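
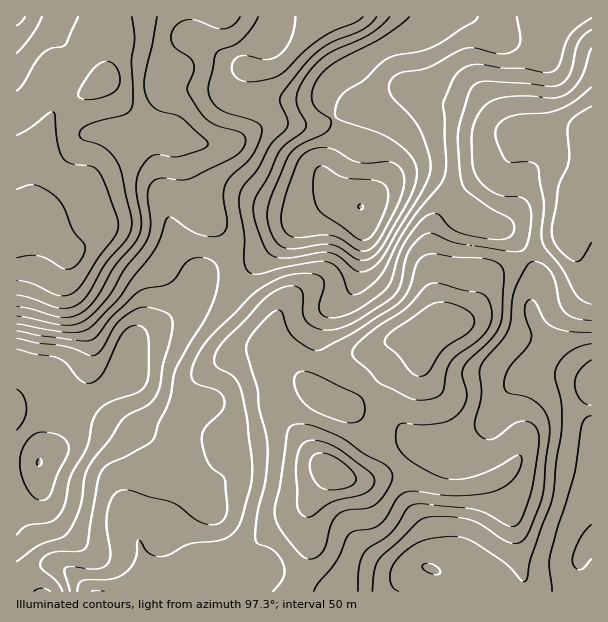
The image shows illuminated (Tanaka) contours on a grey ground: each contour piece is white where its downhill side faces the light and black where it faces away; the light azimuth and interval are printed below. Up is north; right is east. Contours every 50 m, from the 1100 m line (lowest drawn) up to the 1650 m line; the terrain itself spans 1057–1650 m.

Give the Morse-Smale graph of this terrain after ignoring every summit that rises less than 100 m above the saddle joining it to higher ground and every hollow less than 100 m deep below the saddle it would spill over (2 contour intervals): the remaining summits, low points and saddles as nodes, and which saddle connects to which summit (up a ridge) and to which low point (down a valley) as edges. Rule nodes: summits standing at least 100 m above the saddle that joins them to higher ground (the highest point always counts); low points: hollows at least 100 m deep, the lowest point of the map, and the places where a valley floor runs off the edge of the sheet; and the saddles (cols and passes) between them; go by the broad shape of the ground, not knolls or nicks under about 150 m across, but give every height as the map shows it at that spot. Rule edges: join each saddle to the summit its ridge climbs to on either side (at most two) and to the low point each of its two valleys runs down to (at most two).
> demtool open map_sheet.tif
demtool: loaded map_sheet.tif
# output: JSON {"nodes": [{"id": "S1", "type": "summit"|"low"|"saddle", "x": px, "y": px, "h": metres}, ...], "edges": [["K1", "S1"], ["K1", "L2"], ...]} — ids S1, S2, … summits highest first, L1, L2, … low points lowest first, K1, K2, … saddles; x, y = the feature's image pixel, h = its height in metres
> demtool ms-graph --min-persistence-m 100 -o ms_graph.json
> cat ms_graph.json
{"nodes": [
{"id": "S1", "type": "summit", "x": 360, "y": 207, "h": 1650},
{"id": "S2", "type": "summit", "x": 39, "y": 462, "h": 1601},
{"id": "S3", "type": "summit", "x": 591, "y": 543, "h": 1513},
{"id": "S4", "type": "summit", "x": 17, "y": 17, "h": 1321},
{"id": "L1", "type": "low", "x": 333, "y": 473, "h": 1057},
{"id": "L2", "type": "low", "x": 18, "y": 236, "h": 1078},
{"id": "L3", "type": "low", "x": 591, "y": 152, "h": 1151},
{"id": "K1", "type": "saddle", "x": 333, "y": 119, "h": 1501},
{"id": "K2", "type": "saddle", "x": 231, "y": 267, "h": 1391},
{"id": "K3", "type": "saddle", "x": 527, "y": 257, "h": 1294},
{"id": "K4", "type": "saddle", "x": 318, "y": 420, "h": 1208},
{"id": "K5", "type": "saddle", "x": 108, "y": 50, "h": 1160},
{"id": "K6", "type": "saddle", "x": 68, "y": 101, "h": 1154}],
"edges": [["K1", "S1"], ["K1", "L2"], ["K1", "L3"], ["K2", "S1"], ["K2", "S2"], ["K2", "L1"], ["K2", "L2"], ["K3", "S1"], ["K3", "S3"], ["K3", "L1"], ["K3", "L3"], ["K4", "S2"], ["K4", "S3"], ["K4", "L1"], ["K5", "S1"], ["K5", "S4"], ["K5", "L2"], ["K6", "S2"], ["K6", "S4"], ["K6", "L2"]]}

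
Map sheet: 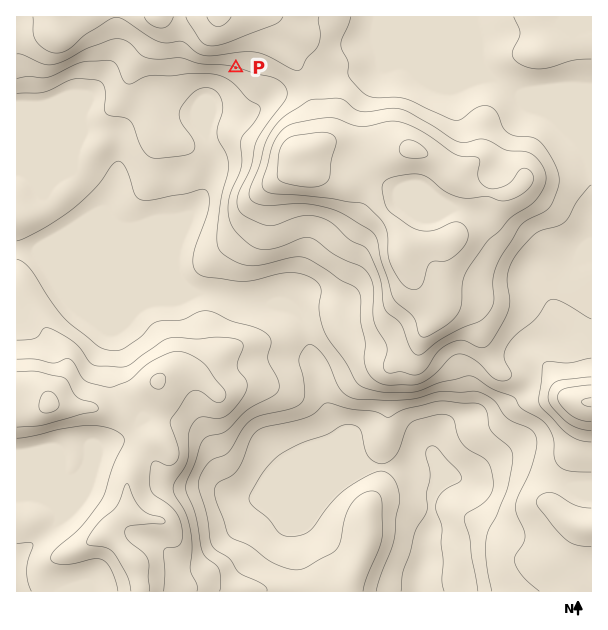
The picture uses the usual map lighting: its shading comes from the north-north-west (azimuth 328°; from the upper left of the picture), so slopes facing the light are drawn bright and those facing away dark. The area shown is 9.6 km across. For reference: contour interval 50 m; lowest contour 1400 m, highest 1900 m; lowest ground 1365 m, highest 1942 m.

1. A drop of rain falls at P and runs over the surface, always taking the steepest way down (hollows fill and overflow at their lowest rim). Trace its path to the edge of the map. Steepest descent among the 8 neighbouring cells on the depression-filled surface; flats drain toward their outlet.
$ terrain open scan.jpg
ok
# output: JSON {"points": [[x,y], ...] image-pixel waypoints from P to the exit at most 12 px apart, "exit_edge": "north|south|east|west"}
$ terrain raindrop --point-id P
{"points": [[236, 68], [227, 80], [215, 92], [209, 104], [209, 116], [209, 128], [209, 140], [212, 152], [212, 164], [210, 176], [206, 188], [200, 200], [192, 212], [180, 224], [179, 236], [179, 248], [179, 260], [180, 272], [189, 284], [201, 294], [213, 294], [225, 297], [237, 300], [249, 303], [261, 303], [273, 309], [285, 312], [297, 317], [305, 329], [308, 341], [311, 353], [315, 365], [318, 377], [320, 389], [324, 401], [329, 413], [338, 425], [345, 437], [357, 449], [369, 461], [381, 467], [393, 467], [405, 467], [417, 467], [429, 467], [434, 474], [432, 486], [432, 498], [432, 510], [432, 522], [429, 534], [426, 546], [426, 558], [422, 570], [419, 582], [419, 591]], "exit_edge": "south"}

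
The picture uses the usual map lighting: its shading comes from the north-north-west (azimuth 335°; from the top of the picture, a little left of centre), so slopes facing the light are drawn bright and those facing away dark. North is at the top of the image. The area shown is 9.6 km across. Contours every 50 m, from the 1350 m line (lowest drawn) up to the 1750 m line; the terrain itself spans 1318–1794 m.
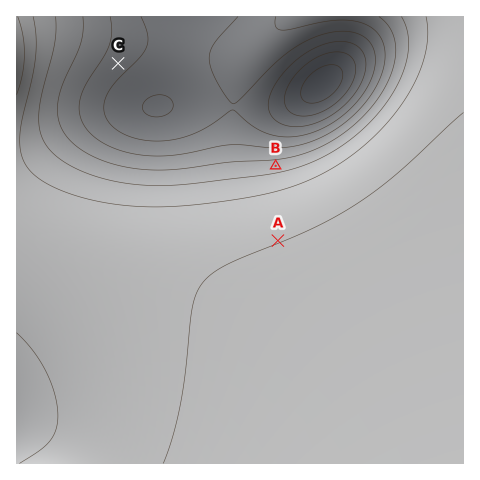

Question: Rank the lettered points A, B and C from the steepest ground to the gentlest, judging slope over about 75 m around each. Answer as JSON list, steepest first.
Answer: ["B", "C", "A"]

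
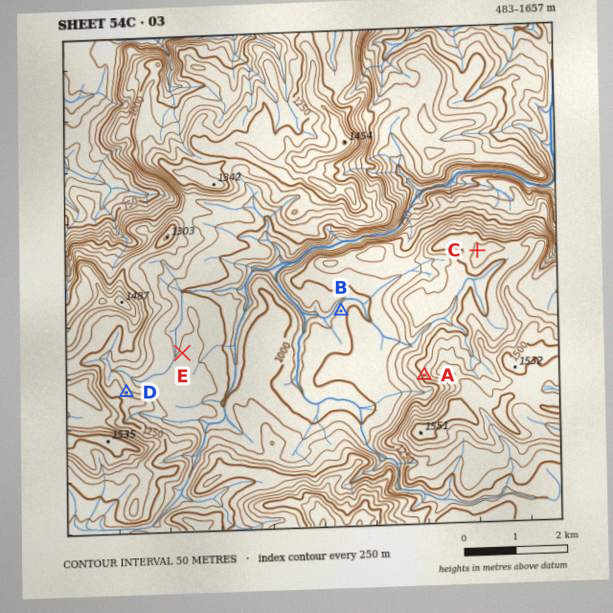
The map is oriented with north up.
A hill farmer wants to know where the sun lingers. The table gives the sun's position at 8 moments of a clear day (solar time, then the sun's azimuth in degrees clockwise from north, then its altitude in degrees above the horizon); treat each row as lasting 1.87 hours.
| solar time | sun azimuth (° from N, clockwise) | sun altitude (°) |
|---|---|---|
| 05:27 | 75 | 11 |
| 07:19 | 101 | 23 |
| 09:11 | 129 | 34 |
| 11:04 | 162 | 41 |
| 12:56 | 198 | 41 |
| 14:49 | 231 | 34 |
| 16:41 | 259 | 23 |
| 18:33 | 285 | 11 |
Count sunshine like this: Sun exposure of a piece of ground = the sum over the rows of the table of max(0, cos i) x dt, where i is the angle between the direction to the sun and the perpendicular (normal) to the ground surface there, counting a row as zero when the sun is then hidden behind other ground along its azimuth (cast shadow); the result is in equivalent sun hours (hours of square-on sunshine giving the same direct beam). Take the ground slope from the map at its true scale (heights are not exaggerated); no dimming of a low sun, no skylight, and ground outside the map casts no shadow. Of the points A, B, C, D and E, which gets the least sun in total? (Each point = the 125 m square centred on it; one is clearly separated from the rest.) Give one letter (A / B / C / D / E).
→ D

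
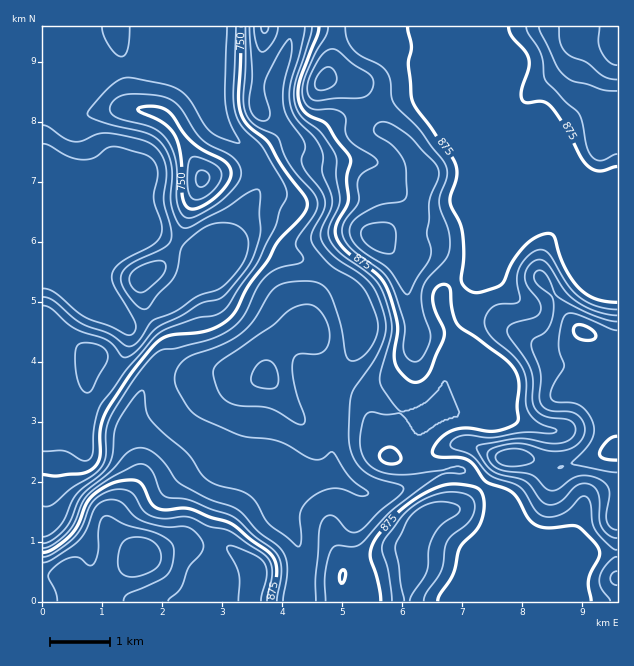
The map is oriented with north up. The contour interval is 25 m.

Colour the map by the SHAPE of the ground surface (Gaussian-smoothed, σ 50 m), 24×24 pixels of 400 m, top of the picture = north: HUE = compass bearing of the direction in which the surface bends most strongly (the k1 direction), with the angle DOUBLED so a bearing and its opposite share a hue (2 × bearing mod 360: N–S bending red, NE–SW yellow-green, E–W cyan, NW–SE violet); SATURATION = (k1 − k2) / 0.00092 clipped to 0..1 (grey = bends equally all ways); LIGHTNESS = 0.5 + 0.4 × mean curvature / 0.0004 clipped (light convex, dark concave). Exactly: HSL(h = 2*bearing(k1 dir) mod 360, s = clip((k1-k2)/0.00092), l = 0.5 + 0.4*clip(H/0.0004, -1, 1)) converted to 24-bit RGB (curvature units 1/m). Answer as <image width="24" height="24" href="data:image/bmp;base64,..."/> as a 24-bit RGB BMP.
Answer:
<image width="24" height="24" href="data:image/bmp;base64,Qk32BgAAAAAAADYAAAAoAAAAGAAAABgAAAABABgAAAAAAMAGAAATCwAAEwsAAAAAAAAAAAAARkybgLWDpV2KoU84bHw5SJVIY3KBWFp94MJ/69pTBQ8xVkmZzM+JT0Z3oWtJ68Z+NmhUYYB/f3+Af3+AgIB/f3+ATDyB35hxxpP/vHOja0iHz6C+u8vTU3yxVHV1YE54re3F9tX1DABaRm6X19CubTCYYaZg2NKfoomxPFp9f3+Af3+Af4B/f3+AP25+o+BkCA0r/464qlaui9S7zcTfrljafozLldDme/GmhA42ZhpvULN4T8VbSCO606/Z16WFl3NVNG07YIJ2gH9/gXRoen5WbS9c65QGEDM0qSBQ8+nYUsNLNG45nV+siJW8prpmjh0wajlSXGGGcL6NpX9dIV1ZP32/+NPs1pbjwrLVKmiPfGB/xCdEebpSEDt18+jYQ2yWALe+9dbZ3p6ygU9MNoE0gGo6bUg1jklRgnKBcIJ8ZJFbkWBYZ1AsFTADHWIA6XZt3aDNjQNRLxQMprdg2NCVDhklfu4ZbYp+FmA/XlEO5pBGwYeLeV+Jd1RhfGpognxzfoB6f3RyfYZofTZyzEqQo9reLN/SS2sDLxgE/gBnx+/6S//71LTvo030Z82Ei4ZoUyllpaAindZeqo1bg1lugmR0gHh3g4F5f2xth2BaZK98PyyKntSwrMKdP0OTuX71zNT/uPT/3M/8q1X3YiKL0imu2Z+uf4BuREp1KajT3LmYhodmf11zhmxthmxdgX5Xc1paiMaUUGStNT58ssSKk4Rff1xgMYA3c5AbQjcXQzELbRgAPEIJJm0XjtNwf3+ArURbAmlb76CkpWl3hWWDiG6Hnn2kqIeteLChcMaHZ0NxSHeVs4xxj1ZcqqtTV4Nsf4B/cYCALidv15rY5Njwet7lXZpddHGA01hyJaNtBJqf8a+/a1+viYaxfYmmk4miu8Wng0d1e29SPqCIfEu0xGWXz8iDP5OOd31/fV9mMhszcMo+o7pojXFaf3lwaGWAft3L3d/uACZN7ZWYb4TDfYa6mni/tYa3t4J/pT+QjbqJP5eVHkJRz1mm8+rYUliWazxrfjBZWKW/jdvAuV+NqoVaULmthdW8TdiuiEEuLAcaAZgA1Flkn2ZNVkpwqVparWxslIapw8iyWTyHMC9ic1Mp5/y0bTegfUq1fqbOi8rSaFOkhV+80/f4b3v62r+NTxcqXiI5tjQrR90cFlMYZsAfSyqPs3WCrKKIiZiItaOEc0R/RRlPmcZA1fudLSRPcLKTZaOnkD9bZzEdiv+WRowlNiITk00pgHB6JSSx1t319dbuKpShdYBtE04yOXO9y7CgmYh6oTlEVREcOBQWZu1e5tOSMWRoSqRUSWdUTSKW1/TcZuRxQxY0e21ZgH9/f4CAS4RlEnkh1UVK9jR6a355foB/DT4+1qdtqDVOkCBgzi63we/oj+vCuYKimX69THucbm1/JHlt1/B3phw6XlB2hX2Gf4B/f4B/f4B/d393Gzc5/looSYwQSms0MWZ0RKQ9Qku4hVTm09Hw3ejstJavjmZ9hriCZkOSdXSAcIB5VZA7vmJpYG6IgH5/f4B/f4B/gH9/fWV3PCmN3nLG+NrQJZp0L4N+ZZmLak44IS4Whakm1Msqn3VUzV9Saqk8WD5of36Af4B/fH99np9taGKEf4B/gHd2f2dQiINYaY2FKkZngDiX9ejWu7LpImq6WyJbmTk+WsfEbbmpt8yqfU2KzJ+E2LScLE2Cf3+Af4B/fn6Ao5t5fztXdoM4dDxCj611W5Fxdl5QMB01INY4u/q7y2i1eQtwfCiImdvBiz94lZI1lZUqc4VEheSNxnKqczCHgnh4eoJ0f4B/hWJ6ti6ohY3bXGiktJ6OiDZif1pBOXSJs//Dc48yUxcpdQAqOvhjbBorW5gxj8i8oavBjcjDjs+Sbitff3B8fXOMnIeAbX97eUp4Vreh0X6EZoywgXu0kG3k1dj2zOH4n9q6cy1uMhNn+vnRK1rz7QD9tOZ8LoQwW7VEbrlWeUM/e1R1gH9/cYGAnG5+g1ZmhVNeUa1WlYdNc4FxaHpgRH1Lh6c9fnIzhj0xgXB6Exha+/mcEyKLAhvf9tXWfKfTl7zDbYakd1p+bnt/f3+Afn+AXWyFvl65qYR1j15kq29TgH5/gHB+hoJrgJVrgH58gH9/gIB/GR5e8KthluQoASYy++7QjcacXVmnpEBxim2Gc3iIfn6AgH+Ab150Xz9Yu5p6ZWifupihfnmBd2+GkpqBeZB/fH2Af4B/f4B/Gx9f5z9f+fzPABkz5Oww2r5KXj1Thntvgo55enF/fn6AeG6Cik6fYV2yk8OYY2Ccq7aK"/>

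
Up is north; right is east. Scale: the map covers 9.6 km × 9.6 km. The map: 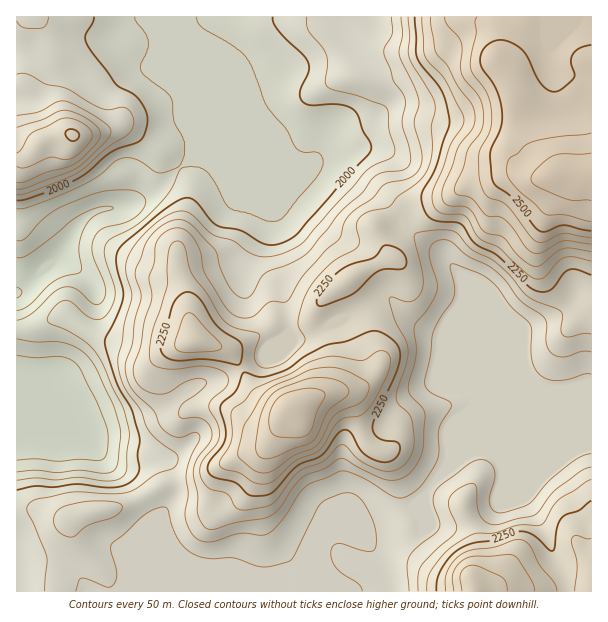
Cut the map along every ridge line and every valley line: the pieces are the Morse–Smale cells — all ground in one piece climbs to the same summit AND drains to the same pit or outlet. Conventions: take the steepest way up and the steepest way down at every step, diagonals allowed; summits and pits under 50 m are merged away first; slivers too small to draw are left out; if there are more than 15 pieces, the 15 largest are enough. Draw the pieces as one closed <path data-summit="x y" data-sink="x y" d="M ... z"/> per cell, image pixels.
<path data-summit="591 174" data-sink="17 293" d="M591 16l-404 1 0 117 3 6-1 20 17 4 106 0 6-2 18 1 26 21 19 12 17 17 5 9 14 14 21 14 25 28 6 15 0 93 6 16-25 62 0 2 17-14 10-2 6 0 9 4 69 0 18-8 13-2z"/><path data-summit="291 410" data-sink="17 293" d="M389 298l-11 2-67 36-18 4-5-6-4 4-11 5-10 15-41 21-22 5-19 11 10 13 33 0 9 2 10 10 12 6 17 0 14-10-12 21-10 11-21 6-24 12-16 12-28 7 0 9-15 24-16 40-18 18-9 16 120 0 60-24 29-28 15-4 27-12 16-4 27-12 13-11 9-15 17-17 22-52 3-12-1-5-10-9-20-52-13-4-17-9z"/><path data-summit="72 135" data-sink="17 293" d="M186 16l-170 1 1 275 10-6 21-21 8-5 20-33 10-10 13-7 23-2 13-4 26-17 27-26 2-21-3-6z"/><path data-summit="195 341" data-sink="17 293" d="M192 160l-7 3-24 24-26 17-13 4-23 2-13 7-10 10-20 33-8 5-21 21-11 7 0 36 16-1 34-14 23 17 27 11 27 6 27 0 15-5-11 10-5 10 0 15 11 18 20-12 22-5 41-21 9-14-16-24-9-18-5-21 0-14 8-18 14-21 2-13-29-15-14-14-7-13-9-9z"/><path data-summit="476 591" data-sink="17 293" d="M591 445l-12 1-18 8-69 0-9-4-16 2-23 18-11 12-9 15-12 10 6 6 6 12 0 5-5 5-14 6-18 1-33-1-13-5-15 4-30 29 10 13 0 9 285 1z"/><path data-summit="348 281" data-sink="17 293" d="M332 162l-14 0-6 2-104 1 8 8 7 13 14 14 26 11 9 7-1 37 15 48 3 33 7 4 15-4 67-36 11-2 25 24 17 9 13 4 20 52 6 5-1-99-6-15-25-28-21-14-36-40-25-16-12-12z"/><path data-summit="195 341" data-sink="17 432" d="M66 314l-34 14-16 2 1 102 46-4 17 6 6 0 21-7 43-11 14-7 16-14-11-17 0-15 5-10 8-9-12 4-27 0-33-8-21-9z"/><path data-summit="96 510" data-sink="17 432" d="M63 428l-47 4 1 78 21 0 31 10 21-9 21-1 17-5 34-19 13-3-3-12-8-11-12-2-20 5-18-1-13-8-18-18z"/><path data-summit="96 510" data-sink="17 293" d="M174 484l-12 2-34 19-17 5-21 1-21 9-31-10-21 0-1 54 22-2 18 2 18 8 15 20 27 0 10-16 18-18 16-40 15-24z"/><path data-summit="291 410" data-sink="17 432" d="M180 396l-16 13-14 7-70 19 9 5 12 14 13 8 18 1 20-5 12 2 5 5 5 15 3 4 26-6 16-12 24-12 21-6 10-11 9-17-1-2-10 8-17 0-7-4-15-12-9-2-33 0z"/><path data-summit="591 174" data-sink="17 293" d="M269 214l-3 1 0 6-6 13-16 27-2 20 10 31 18 29 5 2 13-8 1-12-3-20-15-48 1-37z"/><path data-summit="591 174" data-sink="17 293" d="M47 562l-30 3-1 26 72 0-14-19-9-6z"/><path data-summit="591 174" data-sink="17 293" d="M413 508l-15 4-21 11-17 5-18 7 0 2 12 4 20 1 31-1 9-3 10-8 0-5-3-7z"/><path data-summit="591 174" data-sink="17 293" d="M296 568l-58 23 67 1 1-10z"/>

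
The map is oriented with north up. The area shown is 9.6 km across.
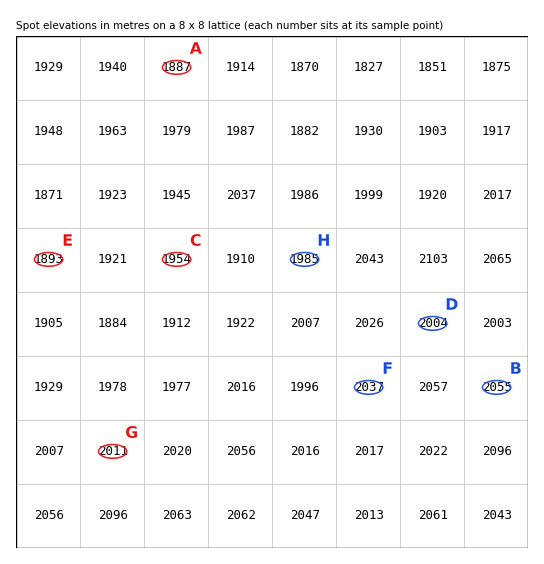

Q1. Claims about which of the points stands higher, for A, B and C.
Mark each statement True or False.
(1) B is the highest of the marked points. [True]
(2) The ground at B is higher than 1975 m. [True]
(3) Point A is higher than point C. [False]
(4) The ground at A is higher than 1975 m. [False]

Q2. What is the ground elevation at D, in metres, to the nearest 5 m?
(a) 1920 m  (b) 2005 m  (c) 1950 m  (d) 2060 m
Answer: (b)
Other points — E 1895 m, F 2035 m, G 2010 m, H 1985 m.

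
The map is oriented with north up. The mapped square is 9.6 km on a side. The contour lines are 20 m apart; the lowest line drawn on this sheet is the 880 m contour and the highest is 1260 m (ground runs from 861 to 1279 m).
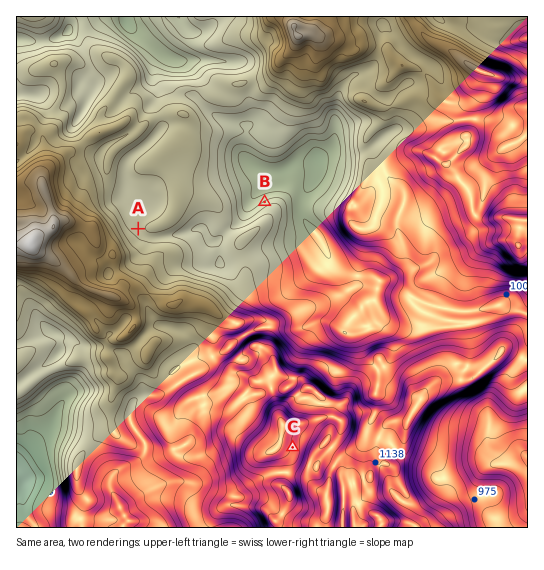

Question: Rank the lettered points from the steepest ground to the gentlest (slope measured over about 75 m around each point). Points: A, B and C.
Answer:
B C A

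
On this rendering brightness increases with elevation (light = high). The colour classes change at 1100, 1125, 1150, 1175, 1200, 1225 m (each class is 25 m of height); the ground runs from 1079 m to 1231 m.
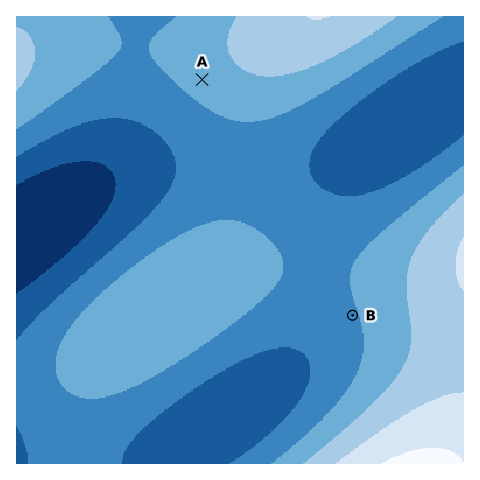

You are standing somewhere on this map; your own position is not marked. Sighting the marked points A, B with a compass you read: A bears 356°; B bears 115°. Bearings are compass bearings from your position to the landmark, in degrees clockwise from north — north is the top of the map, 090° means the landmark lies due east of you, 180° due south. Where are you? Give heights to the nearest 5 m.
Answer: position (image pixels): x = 214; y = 251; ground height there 1160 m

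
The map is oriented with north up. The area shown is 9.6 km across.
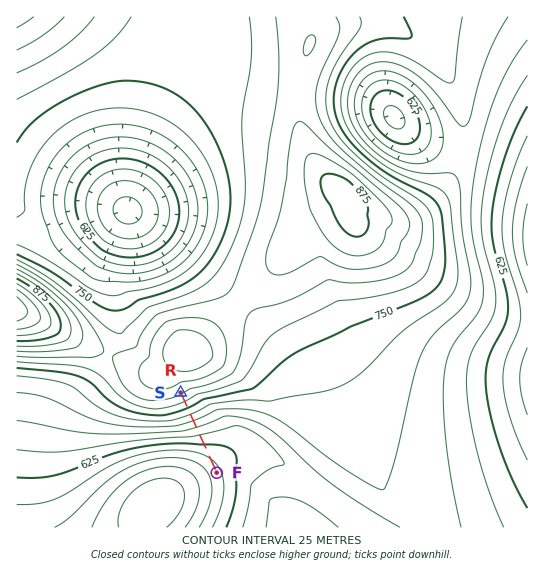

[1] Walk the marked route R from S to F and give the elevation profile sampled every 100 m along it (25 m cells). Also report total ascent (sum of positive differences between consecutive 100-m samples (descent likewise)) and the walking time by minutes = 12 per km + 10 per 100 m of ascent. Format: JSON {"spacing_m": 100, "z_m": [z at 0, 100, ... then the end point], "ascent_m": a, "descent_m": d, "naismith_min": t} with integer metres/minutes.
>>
{"spacing_m": 100, "z_m": [804, 789, 772, 753, 734, 714, 695, 677, 661, 646, 632, 621, 612, 604, 597, 593, 591, 591], "ascent_m": 0, "descent_m": 213, "naismith_min": 20}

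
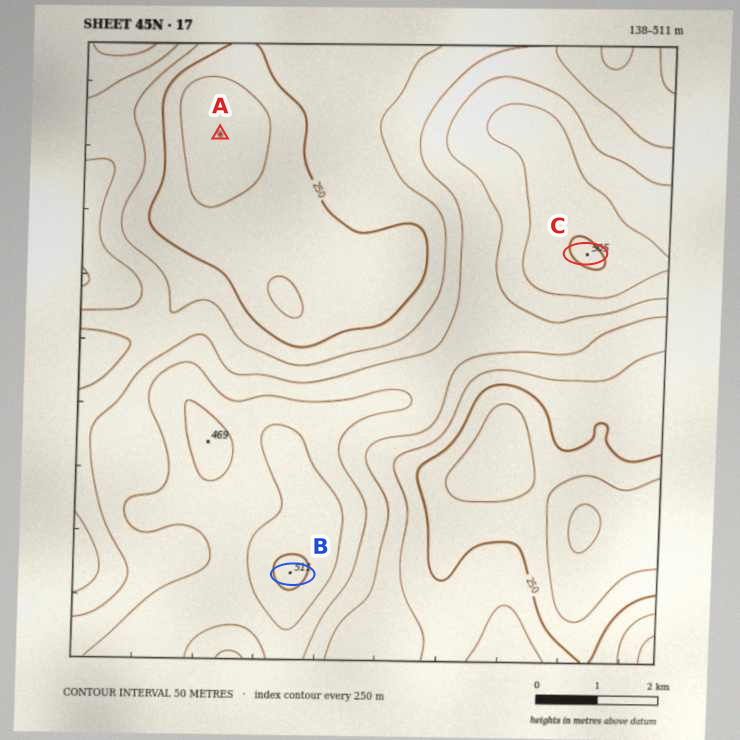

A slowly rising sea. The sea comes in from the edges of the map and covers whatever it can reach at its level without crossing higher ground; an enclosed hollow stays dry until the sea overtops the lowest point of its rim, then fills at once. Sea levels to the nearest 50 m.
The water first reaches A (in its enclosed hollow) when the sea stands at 250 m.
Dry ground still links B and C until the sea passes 350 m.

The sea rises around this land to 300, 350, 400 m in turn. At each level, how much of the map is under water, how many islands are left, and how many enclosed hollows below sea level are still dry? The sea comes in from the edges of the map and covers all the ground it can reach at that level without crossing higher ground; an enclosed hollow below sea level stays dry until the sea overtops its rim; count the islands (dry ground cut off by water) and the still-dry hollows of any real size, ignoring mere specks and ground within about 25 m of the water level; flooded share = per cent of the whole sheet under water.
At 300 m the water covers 41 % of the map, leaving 0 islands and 0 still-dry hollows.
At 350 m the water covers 58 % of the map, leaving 0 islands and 0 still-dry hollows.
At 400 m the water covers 76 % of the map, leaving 0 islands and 0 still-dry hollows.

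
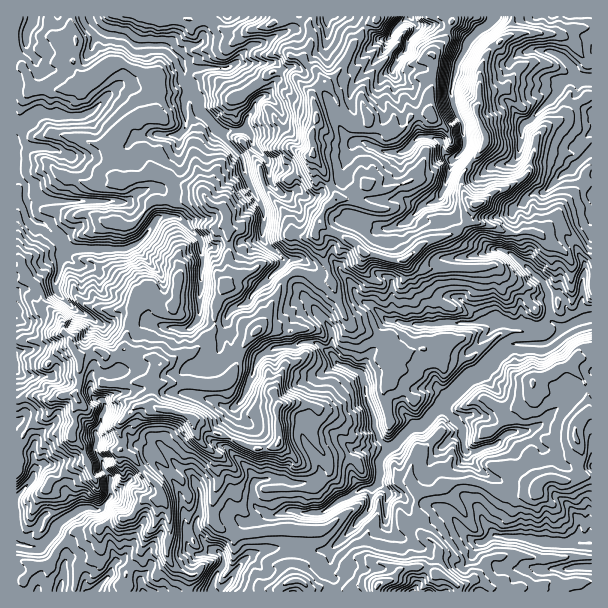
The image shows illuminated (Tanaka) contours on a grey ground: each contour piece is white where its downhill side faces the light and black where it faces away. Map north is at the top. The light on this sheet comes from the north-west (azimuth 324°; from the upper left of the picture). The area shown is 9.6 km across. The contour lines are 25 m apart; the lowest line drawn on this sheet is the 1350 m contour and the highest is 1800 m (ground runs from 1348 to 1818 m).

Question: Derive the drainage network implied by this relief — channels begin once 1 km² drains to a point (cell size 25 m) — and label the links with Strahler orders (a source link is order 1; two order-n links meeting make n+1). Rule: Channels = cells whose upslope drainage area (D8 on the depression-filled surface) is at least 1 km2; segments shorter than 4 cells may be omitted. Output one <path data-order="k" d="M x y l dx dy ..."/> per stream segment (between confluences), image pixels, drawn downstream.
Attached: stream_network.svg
<path data-order="1" d="M225 585l-7 6-6 0"/><path data-order="1" d="M198 555l3-1 6 0 2-2 9-1"/><path data-order="2" d="M218 551l4 3 0 3 2 1 0 6-9 12 0 3-3 6 0 6"/><path data-order="1" d="M338 543l18-18 3-6 3-1 6-6 3-6 0-15 3-3"/><path data-order="1" d="M483 542l2 0 6-6 15 0 1 1 15 0 2 2 6 0 1 1 12 2 2 1 46 0"/><path data-order="1" d="M389 495l-2-4-6-6-3-2"/><path data-order="2" d="M374 488l4-5"/><path data-order="2" d="M378 483l0-4 2-2 0-18 10-12"/><path data-order="1" d="M195 482l5 9 0 24-3 4-2 8 2 1 0 3 6 8 1 4 5 5 3 1 4 0 2 2"/><path data-order="1" d="M273 479l-16 1-5 6 2 18 4 5 5 1 6 5 7 0 2-2 9-1 1-2 6 0 2 2 4 0 2 1 18 0 1-1 3 0 14-11 6-3 3 0 6-4 9-5 3 0 1-1 8 0"/><path data-order="1" d="M33 476l-1 4-15 17 0 46"/><path data-order="3" d="M390 447l2 0 19-19 3-2 8 0 9-9 0-1 9-9 3-2"/><path data-order="1" d="M524 431l-14 1-6 3-7 8 0 1-3 2-5 0-1 1-8 2-4 3-9 0-3-3-2-21-18-18-1-5"/><path data-order="1" d="M236 405l7-7 3-6 0-3 3-5 0-3 5-9 0-4 4-9 6-6 3 0 6-5 3 0 2-1 16 0 8-5 13 0 3 2 8 7 1 0 8 8"/><path data-order="3" d="M443 405l1-3 26-25 9-3 27-27 6-3 33 0 6-3 13-14"/><path data-order="1" d="M104 402l1 3 0 5-4 7 0 6-5 6 0 17-1 3 7 12 0 6 2 3 6 6 1 3-1 3 0 16-11 12-3 0-6-3-4 0-2 2-3 0-6 3-3 3-10 6-8 7-1 6-11 11-3 1-12 0-1-1-9-2"/><path data-order="2" d="M335 359l4 6 5 0 10 6 3 0 6 6 0 4 3 6 0 11 2 1 0 3 3 5 0 3 3 6 0 10 4 8 0 4 9 9 3 0"/><path data-order="1" d="M332 333l0 21 3 3 0 2"/><path data-order="3" d="M564 327l15-7 5 0 1-2 6-1"/><path data-order="1" d="M192 326l5-5 3-6 0-22 1-2 0-22 2-2-2-25-1-3-21-21-3-2-15 0-3 2-3 3-2 4-3 3-3 6-9 9-12 6-61 0"/><path data-order="2" d="M554 323l7 4 3 0"/><path data-order="1" d="M383 315l7 6 9 0 5 3 73-1 2-2 19-1 8 4 24 0 4 3 5 0 9-4 6 0"/><path data-order="1" d="M228 314l6-6 12-5 3-3 2-4 25-26 2 0 4-4 2-6-20-18-1-3 0-12 1-2 0-13-1-2 0-3-3-6-3-3-3-7-5-6 0-3-4-9-2-12-3-6-18-18-3-6"/><path data-order="1" d="M56 287l0-8 4-9 0-9 2-1 1-9 2-2"/><path data-order="1" d="M515 257l28 25 6 12 0 20 2 1 0 6 3 2"/><path data-order="2" d="M65 249l-2-6-19-19-6-2-6-4-2-6-1-2 0-6-2-3"/><path data-order="1" d="M405 222l9-9 2 0 6-7 6-2 1-1 5 0 7-6 0-3 5-8 0-4 1-2 0-3 2-1 0-3 3-6 0-6 1-2"/><path data-order="2" d="M27 201l-1-3 0-13-6-6-3-2 0-3"/><path data-order="1" d="M80 201l-35 0-1-1-9 0-2 1-6 0"/><path data-order="1" d="M554 183l10-10 6-2 21-21"/><path data-order="1" d="M269 165l-2-6-13-13-2-3 0-6-3-3 0-2-3-1-6 0"/><path data-order="2" d="M453 159l9-7 3-6 0-8-1-1 0-11-8-13 0-3-3-5 0-6-1-1 0-12 1-2 0-6 2-1 1-11 2-1 0-3 3-3 6-12 1-6 11-11 6-3 9-9 0-1"/><path data-order="1" d="M356 141l7 0 6 5 6 1 8 5 19 0 3-2 14-13 13 0 9 4 3 12 6 6 3 0"/><path data-order="1" d="M179 135l6-6 1-3 0-10-1-2 0-16 4-6 0-5"/><path data-order="2" d="M219 131l-1 0-5-5 0-1-13-14-2-3 0-7-1-2 0-3-6-6-2-3"/><path data-order="2" d="M240 131l-15 0-1 1-3 0-2-1"/><path data-order="1" d="M522 128l0-2 5-4 4-2 2-3 18-18 1 0 0-1 6-6 2-5 7-7 6 0 2-2 3 2 13 0"/><path data-order="1" d="M249 116l-3 4 0 6-1 0-5 5"/><path data-order="1" d="M92 111l-9 5-29 0-1-2-18 0-11 11-7 0"/><path data-order="2" d="M189 87l-4-9 0-9"/><path data-order="2" d="M185 69l0-3-5-4-1-5-11-10-3-2-27 0-1-1-5 0-6-6-3-2-6 0-1-1-9 0-6-3-9-9-2-6"/><path data-order="1" d="M393 69l6-13 8-6 0-6 3-6 7-8 0-6-6-6 0-1"/><path data-order="1" d="M236 63l-8 5-31 0-2 1-10 0"/><path data-order="1" d="M401 23l4-5 6-1"/>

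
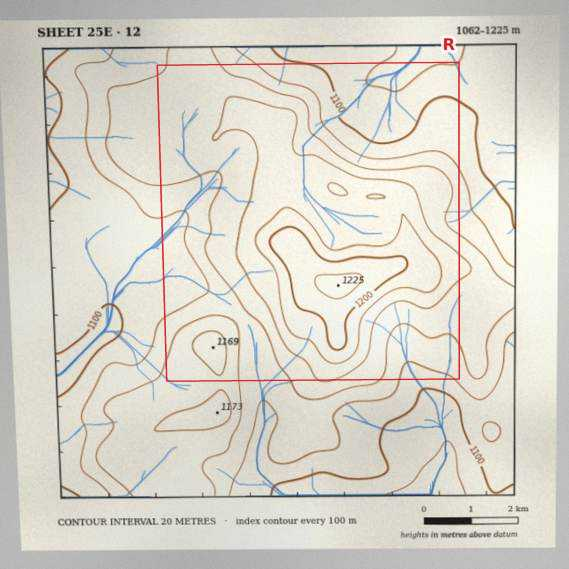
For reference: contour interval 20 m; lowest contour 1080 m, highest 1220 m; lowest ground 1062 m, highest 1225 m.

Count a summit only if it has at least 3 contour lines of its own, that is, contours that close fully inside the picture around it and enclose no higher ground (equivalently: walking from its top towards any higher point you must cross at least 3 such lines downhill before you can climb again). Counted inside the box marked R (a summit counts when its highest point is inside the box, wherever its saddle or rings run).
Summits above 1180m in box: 1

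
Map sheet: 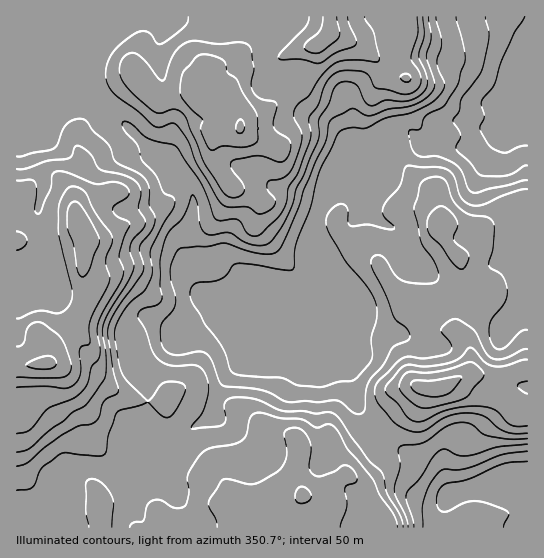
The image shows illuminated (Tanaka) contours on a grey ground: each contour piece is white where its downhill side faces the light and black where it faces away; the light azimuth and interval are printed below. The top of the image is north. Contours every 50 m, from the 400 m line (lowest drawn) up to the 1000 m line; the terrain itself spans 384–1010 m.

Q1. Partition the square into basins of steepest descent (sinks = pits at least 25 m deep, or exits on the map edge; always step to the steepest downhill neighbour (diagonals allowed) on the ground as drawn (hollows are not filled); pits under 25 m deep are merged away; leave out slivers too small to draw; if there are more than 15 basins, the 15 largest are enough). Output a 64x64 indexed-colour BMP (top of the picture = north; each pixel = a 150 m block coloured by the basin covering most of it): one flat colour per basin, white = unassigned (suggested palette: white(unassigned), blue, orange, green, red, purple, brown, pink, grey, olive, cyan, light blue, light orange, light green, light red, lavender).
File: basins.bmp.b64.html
<image width="64" height="64" href="data:image/bmp;base64,Qk12CAAAAAAAAHYAAAAoAAAAQAAAAEAAAAABAAQAAAAAAAAIAAATCwAAEwsAABAAAAAAAAAA////ALR3HwAOf/8ALKAsACgn1gC9Z5QAS1aMAMJ34wB/f38AIr28AM++FwDox64AeLv/AIrfmACWmP8A1bDFABERERERERERERERERERERERERERERERIiIiIiIiIiIiERERERERERERERERERERERERERERERIiIiIiIiIiIiIRERERERERERERERERERERERERERERIiIiIiIiIiIiIhERERERERERERERERERERERERERERIiIiIiIiIiIiIiEREREREREREREREREREREREREREREiIiIiIiIiIiIiIREREREREREREREREREREREREREREiIiIiIiIiIiIiIhERERERERERERERERERERERERERESIiIiIiIiIiIiIiERERERERERERERERERERERERERESIiIiIiIiIiIiIiIRERERERERERERERERERERERERERIiIiIiIiIiIiIiIhEREREREREREREREREREREREREREiIiIiIiIiIiIiIiERERERERERERERERERERERERERERIiIiIiIiIiIiIiIRERERERERERERERERERERERERERERIiIiIiIiIiIiIhERERERERERERERERERERERERERERESIiIiIiIiIiIiERERERERERERERERERERERERERERERESIiIiIiIiIiIREREREREREREREREREREREREREREREREiIiIiIiIiERERERERERERERERERERERERERERERERERIiIiIiIiERERERERERERERERERERERERERERERERERESIiIiIRERERERERERERERERERERERERERERERERERERERIiERERERERERERERERERERERERERERERERERERERERERERERERERERERERERERERERERERERERERERERERERERERERERERERERERERERERERERERERERERERERERERERERERERERERERERERERERERERERERERERERERERERERERERERERERERERERERERERERERERERERERERERERERERERERERERERERERERERERERERERERERERERERERERERERERERERERERERERERERERERERERERERERERERERERERERERERERERERERERERERERERERERERERERERERERERERERERERERERERERERERERERERERERERERERERERERERERERERERERERERERERERERERERERERERERERERERERERERERERERERERERERERERERERERERERERERERERERERERERERERERERERERERERERERERERERERERERERERERERERERERERERERERERERERERERERERERERERERERERERERERERERERERERERERERERERERERERERERERERERERERERERERERERERERERERERERERERERERERERERERERERERERERERERERERERERERERERERERERERERERERERERERERERERERERERERERERERERERERERERERERERERERERERERERERERERERERERERERERERERERERERERERERERERERERERERERERERERERERERERERERERERERERERERERERERERERERERERERERERERERERERERERERERERERERERERERERERERERERERERERERERERERERERERERERERERERERERERERERERERERERERERERERERERERERERERERERERERERERERERERERERERERERERERERERERERERERERERERERERERERERERERERERERERERERERERERERERERERERERERERERERERERERERERERERERERERERERERERERERERERERERERERERERERERERERERERERERERERERERERERERERERERERERERERERERERERERERERERERERERERERERERERERERERERERERERERERERERERERERERERERERERERERERERERERERERERERERERERERERERERERERERERERERERERERERERERERERERERERERERERERERERERERERERERERERERERERERERERERERERERERERERERERERERERERERERERERERERERERERERERERERERERERERERERERERERERERERERERERERERERERERERERERERERERERERERERERERERERERERERERERERERERERERERERERERERERERERERERERERERERERERERERERERERERERERERERERERERERERERERERERERERERERERERERERERERERERERERERERERERERERERERERERERERERERERERERERERERERERERERERERERERERERERERERERERERERERERERERERERERERERERERERERERERERERERERERERERERERERERERERERERERERERERERERERERERERERERERERERERERERERERERERERERERERERERERERERERERERERERERERERERERERERERERERERERERERERERERERERERERERERERERERERERERERERERERERERERERERERERERERERERERERERERERERERERERERERERERERERERERERERERERERERERERERERERERERERERERERERERERERERERERERERERERERERERERERERERERERERERERERERERERERER"/>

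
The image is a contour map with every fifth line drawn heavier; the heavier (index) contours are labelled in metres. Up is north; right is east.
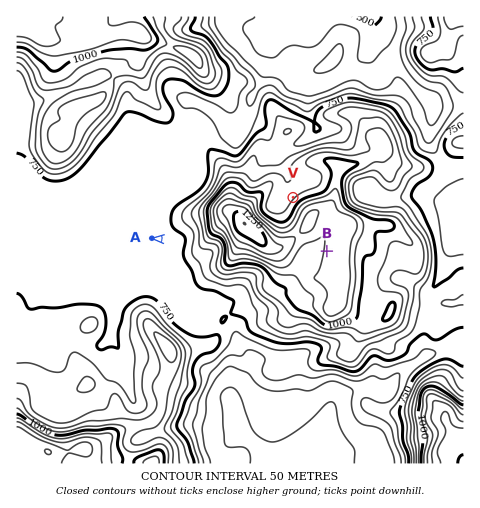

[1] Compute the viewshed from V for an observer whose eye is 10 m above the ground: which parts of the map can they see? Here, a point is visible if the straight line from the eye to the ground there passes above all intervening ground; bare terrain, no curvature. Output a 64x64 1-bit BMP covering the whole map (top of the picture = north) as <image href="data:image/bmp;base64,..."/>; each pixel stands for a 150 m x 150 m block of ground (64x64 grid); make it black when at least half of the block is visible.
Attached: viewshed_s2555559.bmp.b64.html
<image width="64" height="64" href="data:image/bmp;base64,Qk0+AgAAAAAAAD4AAAAoAAAAQAAAAEAAAAABAAEAAAAAAAACAAATCwAAEwsAAAIAAAAAAAAA////AAAAAAAAAAAAAAAAAAAAAAAAAAAAAAAAAAAAAAAAAAAAAAAAAAAAAAAAAAAAAAAAAAAAAAAAAAAAAAAAAAAAAAAAAAAAAAAAAAAAAAAAAAAAAAAAAAAAAAAAAAAAAAAAAAAAAAAAAAAAAAAAAAAAAAAAAAAAAAAAAAAAAAAAAAAAAAAAAAAAAAAAAAAAAAAAAAAAAAAAAAAAAAAAAAAAAAAAAAAAAAAAAAAAAAAAAAAAAAAAAAAAAAAAAAAAAAAAAAAAAAAAAAAAAAAAAAAAAAAAAAAAAAAAAAAAAAAAAAAAAAAAAAAAAAAAAAAAAAAAAAAAAAAAAAAAAAAAAAAAAAAEAAAAAAAAAB4AAAAAAAAAPwAAAAAAAAB/AAAAAAAAAP+AAAAAAAAA/8AAAAAAAAH/wAAAAAAAAT+IAAAAAAAAD8wAAAAAAAAH/AAAAAAAAAP8AAAAAAAAAfwAAAAAAAAAMAAAAAAAAAAAAAAAAAAAAAAAAAAAAAAEAAAAAAAAAAIAAAAAAAAAAAAAAAAAAAAAAAAAAAAAAAgAAAAAAAAAAAAAAAAAAAAAAAAAAAAAH4AAAAAAAAB/wAAAAAAAYP8AAAAAAAHz/gAAAAAH/n/4AAAAAA///7gAAAAAH//8AAAAAACcn/gAAAAAAJgDOAAAAAAAAwAQAQAAAAADgDAzAAAAAA=="/>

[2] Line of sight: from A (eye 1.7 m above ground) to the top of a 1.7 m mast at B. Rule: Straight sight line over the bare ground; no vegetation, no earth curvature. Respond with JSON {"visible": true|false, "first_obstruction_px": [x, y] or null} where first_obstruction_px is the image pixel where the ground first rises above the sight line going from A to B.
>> {"visible": false, "first_obstruction_px": [196, 241]}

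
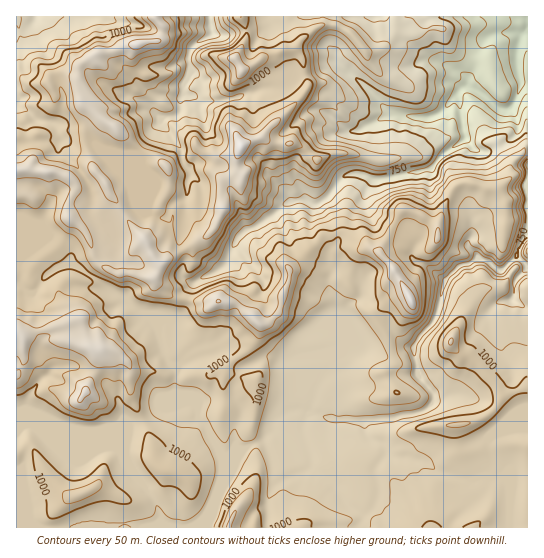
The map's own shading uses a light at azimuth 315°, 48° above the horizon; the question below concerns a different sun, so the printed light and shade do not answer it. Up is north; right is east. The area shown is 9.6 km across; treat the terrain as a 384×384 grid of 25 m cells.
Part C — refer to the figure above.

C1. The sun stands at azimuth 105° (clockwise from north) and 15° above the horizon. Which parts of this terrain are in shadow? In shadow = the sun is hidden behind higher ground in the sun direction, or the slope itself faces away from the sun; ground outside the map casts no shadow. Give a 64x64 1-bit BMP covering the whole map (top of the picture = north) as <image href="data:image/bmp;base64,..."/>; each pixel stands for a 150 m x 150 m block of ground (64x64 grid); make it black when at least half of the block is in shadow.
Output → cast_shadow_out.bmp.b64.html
<image width="64" height="64" href="data:image/bmp;base64,Qk0+AgAAAAAAAD4AAAAoAAAAQAAAAEAAAAABAAEAAAAAAAACAAATCwAAEwsAAAIAAAAAAAAA////AAAAAAAAAADgAAAAAAAAAeAAAAAAAAAB4AAAAAAAAADwAAAAAAAAAHgAAAAAAAAAOAAAAAAAQAAAAAAAAABAAAAAAAAAAAAAAAAAAAAAAAAAAAAAAAAAAAAAAAAAAAAAAAAAAAAAAAAAAAAAAAAAAAAAAPgAAAAAAAAAGAAAAAAAAAAIAAMAAAAAAAgAAwAAAAAAAAAAAAAAAAAAAAAAAAAAACAAAAAAAAAAIAAAAAAAAABgAAAAAAAAAHwAAAAAAAAAfAAAAAAAAAA+AAAAAAAAAB4AAAAAAAAADgAAAAcAAAGOAAAAAgAAA44CAAMHgYAPhgIAAAfDwB8GAwAAAcvAHgcPAAAAA8AeAdwAgAAHgAgAEwGAAAyAAABjAYAADQAAEAMAAAQLAAQQAAAAAQNEDhAADAABgNYOAAAMAAGABh8IAAwAAYADvxgABgABgAG/nAAAAAGAAJ+8AAAAA4AAAP4AAIADAAAA/AAAAAAACAAcOIAABAAAAA58AQAMcAAAA0YBABzwAAAAxwEAPeIAAACDAQAD5wAAAIMDAA/DAAABhwMAB8BAAAGHQwADwCAAAQMCAACAEAAAAYIAAeAAAAAA8AAD8AAAAAHgAAPwAAAAAc4AB4AAIAABP8AH5gBgAAE/2AfwgEAAAB/+AfgAAAAAAP/B8AAAAAAAB4DwAAAAAA=="/>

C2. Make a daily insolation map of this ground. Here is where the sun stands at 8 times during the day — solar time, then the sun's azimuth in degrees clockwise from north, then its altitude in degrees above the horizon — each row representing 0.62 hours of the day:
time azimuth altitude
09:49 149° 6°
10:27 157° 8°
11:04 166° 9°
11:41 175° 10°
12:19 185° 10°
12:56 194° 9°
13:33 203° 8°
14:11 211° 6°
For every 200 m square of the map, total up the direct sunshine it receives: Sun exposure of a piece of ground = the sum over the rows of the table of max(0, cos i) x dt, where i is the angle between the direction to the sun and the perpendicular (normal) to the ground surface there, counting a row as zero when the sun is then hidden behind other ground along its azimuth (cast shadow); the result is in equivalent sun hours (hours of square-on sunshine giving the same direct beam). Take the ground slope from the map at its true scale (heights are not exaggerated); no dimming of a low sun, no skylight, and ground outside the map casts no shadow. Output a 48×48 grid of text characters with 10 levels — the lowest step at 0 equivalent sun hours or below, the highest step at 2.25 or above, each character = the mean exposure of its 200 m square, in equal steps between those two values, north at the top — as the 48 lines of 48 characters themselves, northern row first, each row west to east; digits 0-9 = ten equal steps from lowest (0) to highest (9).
200000000000220320014510000001000002221000012232
100000000000013320000000000199710002224544554332
100000000012566630000000001654771002377874210120
000000023679999512200000364122366354446785201210
010001564587564148885047544300258434310145321110
101232367555335403444874322100026831002200001100
455343102544763100238721000242002686322100000000
334443200014421000120000001733210157753100000000
035555421011121000000000006533331001341000000000
003657640000000000000000052000111000000000000000
000013466200000000030001600000000000000000000000
000002357850000100022034100000000000000000000000
000000112453000052003688898100000000000000000001
000000101233310165445539998649997311000000000006
443200320233364134203156889996100110000000000001
668773261123335313434432654870000000000001200055
213523334123324311225545210000000000000015554301
975313325312223111215883000000000000000024344334
465211123410132211268951000000000002530023443321
333586123330002210288300000000000002444134553244
333368422331012111771000000012310003232245643351
332245522224310147820000000144322001222873364450
322444532235401656200011001444568820126876005923
234311672011347551000002422433356760004850000000
332002159996342110000000135543234225002110000020
221110123786763000000000035444533365112100122322
001100000127997321110000254344552356523011135404
000100000012457855997100244564453257884000142000
000012300011223359988831576533336546994000221222
013433200001122235544799985333334635880001312222
455432100000122234334368743333333453620123001222
544678743200223333221475433333322233012494101221
454543566531112321004411322333321002215677520121
355210036654432222333002233333222332203457652111
861011014655665566544333333333333330000333454101
856520431554333334444444333333332234320000013246
457878786574233332233444333333345678730000000554
333599998555112233344344322233445542000000015533
223334553332001112444343222222111000023445785333
102223333322101122344542222222221234566777643211
220122222222210011232311222222222123444443333344
430000000234310001121111222222222222233334443344
332000001124632111111002222233333222222344333333
334200001112567523210013222223333232222222322232
334310254101355554210023122222333332222222222232
333347986542254464210342111112233322222222221333
333488755665444454212522110001113222221122102333
334664333434434443214312100122332222122220023333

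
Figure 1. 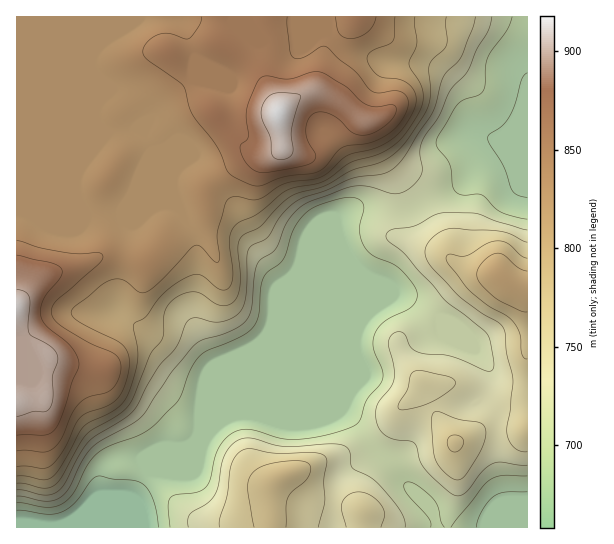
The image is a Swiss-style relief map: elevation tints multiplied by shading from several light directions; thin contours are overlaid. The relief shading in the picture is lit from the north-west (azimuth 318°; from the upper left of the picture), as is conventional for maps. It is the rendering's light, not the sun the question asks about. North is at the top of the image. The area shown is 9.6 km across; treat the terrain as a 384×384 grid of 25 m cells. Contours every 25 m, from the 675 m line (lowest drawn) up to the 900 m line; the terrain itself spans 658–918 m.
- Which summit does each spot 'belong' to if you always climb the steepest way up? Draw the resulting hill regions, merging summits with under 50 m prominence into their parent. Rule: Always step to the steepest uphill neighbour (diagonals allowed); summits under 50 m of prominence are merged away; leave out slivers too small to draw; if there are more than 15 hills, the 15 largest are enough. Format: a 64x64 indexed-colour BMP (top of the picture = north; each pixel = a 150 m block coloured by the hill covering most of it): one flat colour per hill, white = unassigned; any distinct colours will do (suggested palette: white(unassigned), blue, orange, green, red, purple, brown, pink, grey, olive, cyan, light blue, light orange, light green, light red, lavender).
<image width="64" height="64" href="data:image/bmp;base64,Qk12CAAAAAAAAHYAAAAoAAAAQAAAAEAAAAABAAQAAAAAAAAIAAATCwAAEwsAABAAAAAAAAAA////ALR3HwAOf/8ALKAsACgn1gC9Z5QAS1aMAMJ34wB/f38AIr28AM++FwDox64AeLv/AIrfmACWmP8A1bDFADMzMzMzMxEUREREREREREREREREREREREREIiIiIiIiMzMzMzMzERREREREREREREREREREREREREQiIiIiIiIzMzMzMzERFERERERERERERERERERERERERCIiIiIiIjMzMzMzMREURERERERERERERERERERERERCIiIiIiIiMzMzMzMxERRERERERERERERERERERERERCIiIiIiIiIzMzMzMzEREURERERERERERERERERERERCIiIiIiIiIjMzMzMzMRERRERERERERERERERERERERCIiIiIiIiIiMzMzMzMxEREzRERERERERERERERERERCIiIiIiIiIiIzMzMzMzMxETM0REREREREREREREREREIiIiIiIiIiIjMzMzMzMzMzMzNERERERERERERERERCIiIiIiIiIiIiMzMzMzMzMzMzMzNERERERERERERERCIiIiIiIiIiIiIzMzMzMzMzMzMzMzREREREREREREREIiIiIiIiIiIiIjMzMzMzMzMzMzMzNEREREREREREREIiIiIiIiIiIiIiMzMzMzMzMzMzMzMxIkREREREREREIiIiIiIiIiIiIiIzMzMzMzMzMzMzMzESIiIiIiIiIkIiIiIiIiIiIiIiIjMzMzMzMzMzMzMzMREiIiIiIiIiIiIiIiIiIiIiIiIiMzMzMzMzMzMzMzMxERIiIiIiIiIiIiIiIiIiIiIiIiIzMzMzMzMzMzMzMzMRESIiIiIiIiIiIiIiIiIiIiIiIjMzMzMzMzMzMzMzMxEREiIiIiIiIiIiIiIiIiIiIiIiMzMzMzMzMzMzMzMzERERIiIiIiIiIiIiIiIiIiIiIiIzMzMzMzMzMzMzMzMxERESIiIiIiIiIiIiIiIiIiIiIjMzMzMzMzMzMzMzMxEREREiIiIiIiIiIiIiIiIiIiIiMzMzMzMzMzMzMzMzERERERIiIiIiIiIiIiIiIiIiIiIzMzMzMzMzMzMzMzERERERESIiIiIiIiIiIiIiIiIiIjMzMzMzMzMzMzMzMRERERERIiIiIiIiIiIiIiIiIiIiMzMzMzMzMzMzMzMREREREREiIiIiIiIiIiIiIiIiIiIzMzMzMzMzMzMzMxERERERERIiIiIiIiIiIiIiIiIiIjMzMzMzMzMzMzMzEREREREREiIiIiIiIiIiIiIiIiIiMzMzMzMzMzMzMzMRERERERERIiIiIiIiIiIiIiIiIiIzMzMzMzMzMzMzMxEREREREREiIiIiIiIiIiIiIiIiIjMzMzMzMzMzMzMzERERERERERIiIiIiIiIiIiIiIiIiMzMzMzMzMzMzMzMxEREREREREiIiIiIiIiIiIiIiIiIzMzMzMzMzMzMzMzERERERERESIiIiIiIiIiIiIiIiIjMzMzMzMzMzMzMzMREREREREREiIiIiIiIiIiIiIiIiMzMzMzMzMzMzMzMRERERERERESIiIiIiIiIiIiIiIiIzMzMzMzMzMzMzMxEREREREREREiIiIiIiIiIiIiIiIjMzMzMzMzMzMzMzERERERERERESIiIiIiIiIiIiIiIiMzMzMzMzMzMzMzMRERERERERERIiIiIiIiIiIiIiIiIzMzMzMzMzMzMzMRERERERERERESIiIiIiIiIiIiIiIjMzMzMzMzMzMzMxEREREREREREREiIiIiIiIiIiIiIiMzMzMzMzMzMzMxERERERERERERERERERERIiIiIiIiIzMzMzMzMzMzMxERERERERERERERERERERERIiIiIiIjMzMzMzMzMzMzERERERERERERERERERERERERIiIiIiMzMzMzMzMzMzMRERERERERERERERERERERERESIiIiIzMzMzMzMzMzMREREREREREREREREREREREREREiIiIjMzMzMzMzMzMxERERERERERERERERERERERERERIiIiMzMzMzMzMzMxEREREREREREREREREREREREREREiIiIzMzMzMzMzMzEREREREREREREREREREREREREREREhETMzMzMzMzMzERERERERERERERERERERERERERERERERMzMzMzMxMzMRERERERERERERERERERERERERERERERERERERERERERERERERERERERERERERERERERERERERERERERERERERERERERERERERERERERERERERERERERERERERERERERERERERERERERERERERERERERERERERERERERERERERERERERERERERERERERERERERERERERERERERERERERERERERERERERERERERERERERERERERERERERERERERERERERERERERERERERERERERERERERERERERERERERERERERERERERERERERERERERERERERERERERERERERERERERERERERERERERERERERERERERERERERERERERERERERERERERERERERERERERERERERERERERERERERERERERERERERERERERERERERERERERERERERERERERERERERERERERERERERERERERERERERERERERERERERERERERERERERERERERERERERERERERERERERERERERERERERERERERERERERERERERERERERERERERERERERERERERERERERERERERERERERERERERERERERERER"/>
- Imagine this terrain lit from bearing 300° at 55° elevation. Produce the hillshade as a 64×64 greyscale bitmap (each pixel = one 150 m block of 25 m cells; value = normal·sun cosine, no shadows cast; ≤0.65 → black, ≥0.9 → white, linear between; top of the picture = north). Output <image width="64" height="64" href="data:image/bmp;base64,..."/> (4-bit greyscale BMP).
<image width="64" height="64" href="data:image/bmp;base64,Qk12CAAAAAAAAHYAAAAoAAAAQAAAAEAAAAABAAQAAAAAAAAIAAATCwAAEwsAABAAAAAAAAAAAAAAABEREQAiIiIAMzMzAERERABVVVUAZmZmAHd3dwCIiIgAmZmZAKqqqgC7u7sAzMzMAN3d3QDu7u4A////AKqZmaqqqqqqvd3Mu8zLu7uYiZmau7qYiImZqpiIqqqqmZh3iqqqqqq93cy8zMu7u5iJmZq7upiIiZqqmHiaqqp3dlVXmqqqqr3czMzdzLu6mImZmry6mYiZqquod4qqqnd2QzR6qqqrvMzMzd3cu7qYiZmavLupiZqqu6hmeaqqd3ZDI1iaqqu8zMzN7tzLupiIiZq8u6mZmqq7qGVomZl3h1MjV5mZmru7u83u3Mu7qYiIiau7qZmaq7uoZWeJmXiHUhJHmpmaqqqqve7tzMy6mId4qrqpmaq7u6hmZ4iIiIhTETaaqqqqqqqs7+3MzMy6mHiaqqqqqru7qHZniIiJmGMQJYmqqqqqqqzv7cvMzMy5mImaqqqrzMupd3iZmZmYdBATaJmZqqqqq9/+y7vM3cy6mZqqqqvMy6mHiaqpmZh1IRNGeIiZqqqrzv7bu7zN3cy6qqqqqrzcuYiJq6qJmHUyI0RneIiamaq97ty7u8zd3cy7u6mavNy6mYm8u5mYdUNEREZ3eJmZqqvNy7q7u7vN3MzLqZmrzLuqmrzMmZl1RFVDNFZ4iZmqqru7uqqqqqvM3cy6mau7u7uqvMyZqYZVZmQzRneJmZqqqqqqqqqqqqzd3cqqqqqqu7u8zKqqh2Z3dTI1Z4iImqqqqqqqqqqqq83t26qqqpmqu7u7qqqXd4iHUyRniIiaqqqqqqqqqqqqze7cuqqqmZqrvLuqqph4iZhjJFd4h4qqqqqqqqqqqqq83u3LqqqZmavMy6qqmIiZmGQ0Vnd3iqqqqqqqqqqqqqvN7du6qqqqq8zLqqqYiJqpdTRWd3d5qqqqqqqqqqqqqr3dzLu7qqqrzMuqqqmImqqGRWZnZmiaqqqqqqqqqqqrvMzLu7u6qrvMy6qqqYmaqpdmZ3ZmZnmaqqqqqqqqqqvMy7u7u7qrvM3LqqqpmaqqqHd4d3Zmd3iaqqqqqqqqvMzLqqu6qqu83cyqqqmZqqqpiIiHd3d2Zniqqqqqqqq83cuqqqqqqrzNy6qpmaqqqqqZmIiIiIdmZoqqqqqqqqzd26qqqqqqu8zLmYiJqqqqqqmIiJmZmHZVaaqqqqqqq93cu6qqqqqqu7uId4iZqqqqqYd4maqZdlVoqqqqqqqqvd3Lu6qqqqqqqodmd4mZmaqph3eJqqmGVFiqqqqqqqqrzczLuqqqqqqqmHZneIiZmqmGZ4maqYZEWKqqqqqqqqqrzMu7uqqqqqqph3Z3iImaqoZmeJqpdURYqqqqqqqqqqu8y7u7u7uqqrqph3d4iJqql2Z4mql1RFeaqqqqqqqqq7u7u7u7u6qqqqqYiHiImqqYd3iaqXVEVomqqqqqqqqqu7u7u8zLqqqquqqZmIiaqqmIiJqpdUVnd5qqqqqqqqq7u7u7zdyqqru7u7qqmZqrqZiImqllVnd2iqqqqruqqrvMy7vN3Lmau7u7u7uqqru6mZmaqGVnd2Z5qqqru6qqu8zLu83duZm6u7u7u7qqu7qpmaqoZWd3ZWmqqqvMu6q7zcy7vNy6mqqqqqu7uqq7u6qqqphmZ3dlWKqqu8zLu7vN3Lu8zLqqqqqqqqu6qqu7qqqqmHd3ZlVWmqq7zMu7u8zMy7u7u7uqqqqqqqqqqru6qqqYeIdlVFV5qrvMy7u7vMzLu7q7u6qqqqqqqqqqqqqqupiIiGVERFeJq7zLuqq7u7u7qqu7qqqqqqqqqqqqqqu6mImYdURERFeKu7uqqqqqu7upmquqqqqqqqmaqqqqq7qZmZl1REMzNGiaqqqaqqqru6maqqqqqqq7qZmqqqq7uqmZmXZERDISRniZmZmZmZq7qZqqqqqqqru6maqqqru7qqqphlVVQxEkZ4iJmZmZmauqmqqqqqqqu7qpmqqqq7u7uqqYZmZlMiRWd4iJmZmZqqqqqqqqqqqru6maqqqqu7y7u6qHd3dTNFZmZ3iZmZmqqqqqqqqqqqq7qpqqqqqrzMu7u6mIiHZVVVVVZ4mZmaqqqqqqqqqqqqu6qqqqqqu8u7vMuoiZmHZlRDM0aJmqqqqqqqqqqqqqqqqqqqqqu7u7u8y6iJmqmYZUMhJGiZqqqqqqqqqqqqqqqqqqqqq7u7u7y6mHiaqqqHVCACRniaqqqqqqqqqqqqqqqqqqq7u6q7zLqXeJqru6mGMQE0Z5mqqqqqqqqqqqqqqqqqu7u7qrzMypd3iaq7uqhjESRXiZmZqqqqqqqqqqqqqqq7zLuqvN3LqHiJqqqru4UyI1aJmZmaqqqqqqqqqqqqqru8u6vN3dy6mJmqqqvMqFM0VomZmZqqqqqqqqqqqqqqu7u7q83dzLu6maqpmry5dUVWiJmZmqqqqqqqqqqqqqqqqqqqvMzLzMuqqqmZvLqHZmd4iZmaqqqqqqqqqqqqqqqqqqq7zLu83LqqqZmruph3d3eImZqqqqqqqqqqqqqqqaqqqqu7uqvMy6qpmaqpmIh3d3iJmqqqqqqqqru7uqqpmqqqqruqqry7qpmZmZmIiId2Z4mZqqqqqqqqu7u7uqmqqqqqqqqaq7uqmYiZmIiIiHZneJmaqqqqqqqrvMzLqqu7qqqqqpqqqqqYiImYiImYdmZ4iZqqqqqqqqq7zMu6u7uqqqqqmqqqqqmIiIiJmZmHd3eJmqqqqqqqqqu8y7u8u6qqqqmaqqqrqYiIiImZmZh3d4maqqqqqqqqqru7u7u7qqqqqZqqqru6mIiIiZmZmId4iZ"/>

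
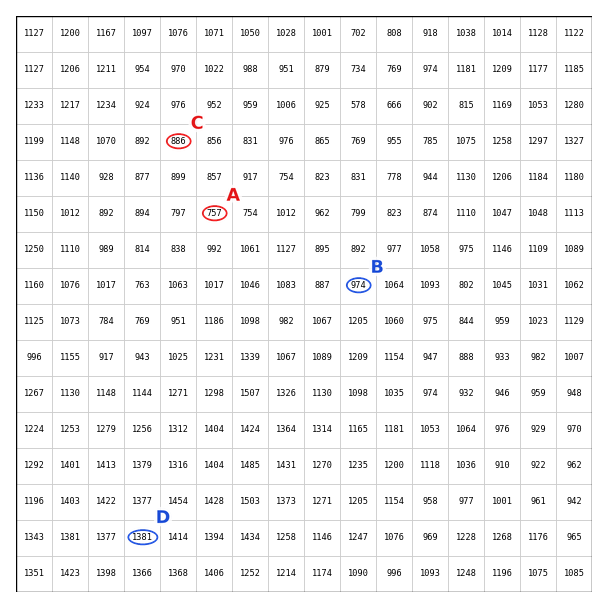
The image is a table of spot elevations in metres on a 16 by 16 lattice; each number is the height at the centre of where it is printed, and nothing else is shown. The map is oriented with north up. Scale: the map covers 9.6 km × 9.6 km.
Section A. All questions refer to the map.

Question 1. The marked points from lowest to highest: A C B D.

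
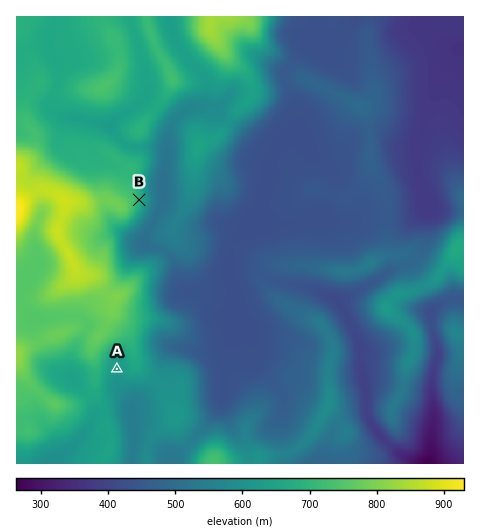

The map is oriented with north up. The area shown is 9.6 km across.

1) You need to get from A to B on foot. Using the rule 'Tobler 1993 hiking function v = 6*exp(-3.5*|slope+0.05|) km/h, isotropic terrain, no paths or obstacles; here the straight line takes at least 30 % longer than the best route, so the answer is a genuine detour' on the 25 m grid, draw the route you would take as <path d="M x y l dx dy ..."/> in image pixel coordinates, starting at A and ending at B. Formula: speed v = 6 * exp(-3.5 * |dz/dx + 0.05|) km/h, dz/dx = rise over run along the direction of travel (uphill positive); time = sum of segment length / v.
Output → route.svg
<path d="M117 369l0-21 1-2 0-34-5-10 0-72 3-3 11-6 5-5 7-14 0-2"/>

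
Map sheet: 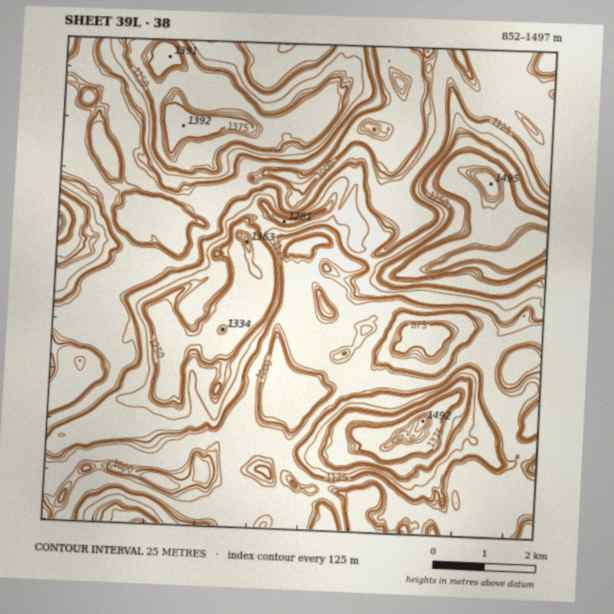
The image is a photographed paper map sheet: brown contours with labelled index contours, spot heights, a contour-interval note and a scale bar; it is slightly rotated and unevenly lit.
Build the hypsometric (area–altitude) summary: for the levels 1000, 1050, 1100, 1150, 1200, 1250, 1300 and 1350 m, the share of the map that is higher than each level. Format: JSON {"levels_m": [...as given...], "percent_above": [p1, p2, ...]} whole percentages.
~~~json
{"levels_m": [1000, 1050, 1100, 1150, 1200, 1250, 1300, 1350], "percent_above": [87, 81, 47, 43, 25, 22, 9, 8]}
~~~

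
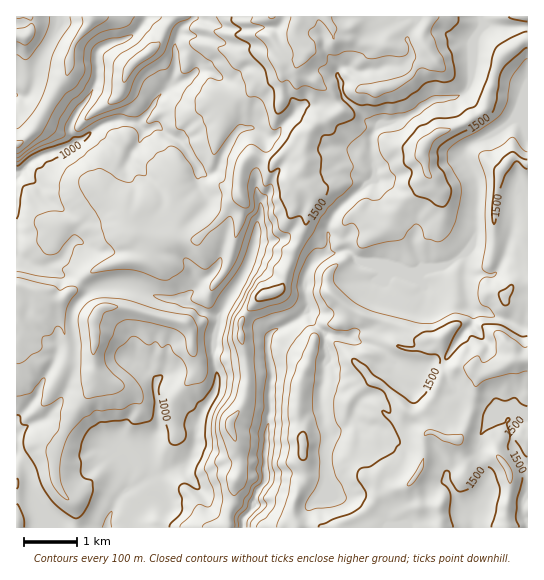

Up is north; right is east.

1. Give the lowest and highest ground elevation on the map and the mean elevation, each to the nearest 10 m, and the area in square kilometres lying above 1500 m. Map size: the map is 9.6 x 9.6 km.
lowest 890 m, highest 1730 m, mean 1320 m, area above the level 17.7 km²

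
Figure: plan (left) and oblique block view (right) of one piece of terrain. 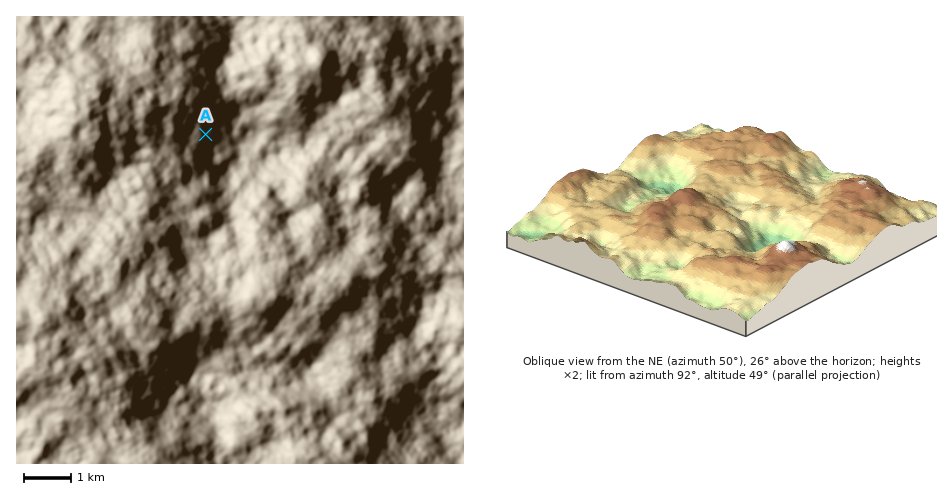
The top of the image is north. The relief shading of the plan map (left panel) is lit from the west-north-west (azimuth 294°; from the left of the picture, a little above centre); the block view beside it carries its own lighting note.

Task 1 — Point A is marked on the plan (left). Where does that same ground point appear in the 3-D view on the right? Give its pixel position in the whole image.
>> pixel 799 233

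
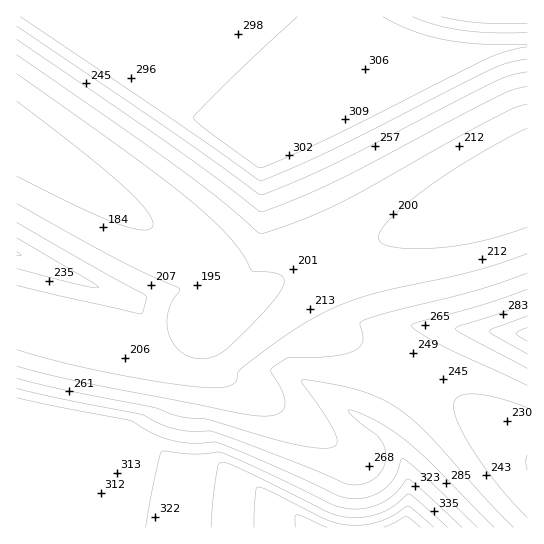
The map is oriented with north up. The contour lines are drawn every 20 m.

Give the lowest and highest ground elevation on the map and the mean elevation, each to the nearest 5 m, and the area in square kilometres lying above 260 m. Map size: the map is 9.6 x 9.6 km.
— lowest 170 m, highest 390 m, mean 250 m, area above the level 39.4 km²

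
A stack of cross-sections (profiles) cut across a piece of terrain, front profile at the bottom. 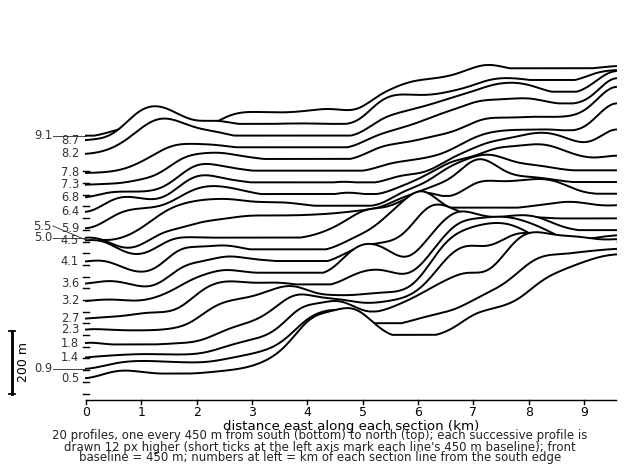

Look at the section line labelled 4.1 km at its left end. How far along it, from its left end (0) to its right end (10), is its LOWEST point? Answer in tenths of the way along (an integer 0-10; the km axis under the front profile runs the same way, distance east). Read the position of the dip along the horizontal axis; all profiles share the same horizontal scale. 1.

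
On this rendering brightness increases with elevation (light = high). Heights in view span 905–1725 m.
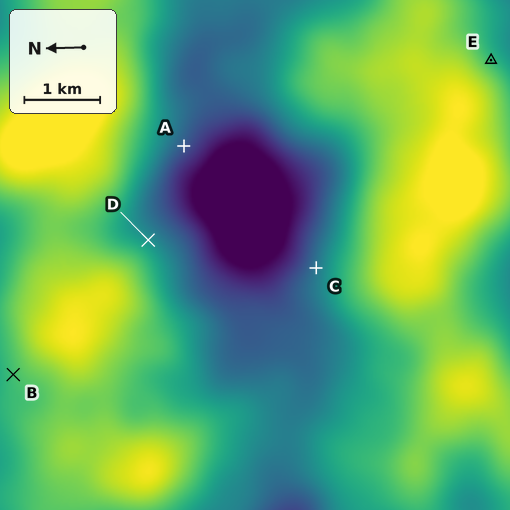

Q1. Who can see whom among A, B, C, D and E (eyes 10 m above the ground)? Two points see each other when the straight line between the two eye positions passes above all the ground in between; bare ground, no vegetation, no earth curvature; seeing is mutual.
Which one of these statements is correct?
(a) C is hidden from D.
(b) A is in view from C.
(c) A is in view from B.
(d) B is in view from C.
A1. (b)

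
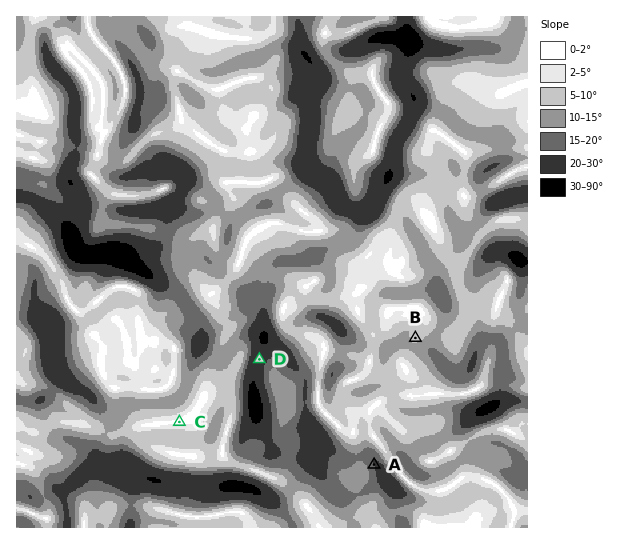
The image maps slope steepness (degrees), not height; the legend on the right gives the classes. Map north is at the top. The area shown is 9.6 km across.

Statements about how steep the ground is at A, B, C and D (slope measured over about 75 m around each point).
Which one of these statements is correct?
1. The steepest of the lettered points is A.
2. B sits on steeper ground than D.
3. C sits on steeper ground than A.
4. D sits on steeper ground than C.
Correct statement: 4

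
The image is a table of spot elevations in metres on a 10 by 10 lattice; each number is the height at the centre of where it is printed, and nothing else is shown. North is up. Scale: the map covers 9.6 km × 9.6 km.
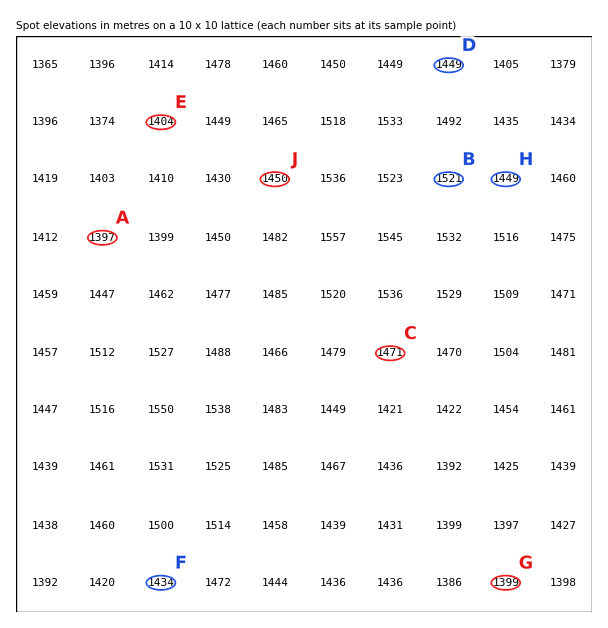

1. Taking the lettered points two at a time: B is above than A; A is below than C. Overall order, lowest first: A C B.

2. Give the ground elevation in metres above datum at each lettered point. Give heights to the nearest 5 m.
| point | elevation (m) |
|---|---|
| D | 1450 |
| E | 1405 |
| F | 1435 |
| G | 1400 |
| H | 1450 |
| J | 1450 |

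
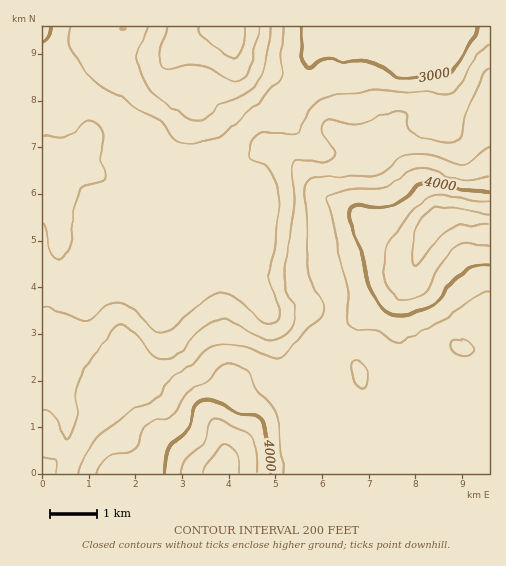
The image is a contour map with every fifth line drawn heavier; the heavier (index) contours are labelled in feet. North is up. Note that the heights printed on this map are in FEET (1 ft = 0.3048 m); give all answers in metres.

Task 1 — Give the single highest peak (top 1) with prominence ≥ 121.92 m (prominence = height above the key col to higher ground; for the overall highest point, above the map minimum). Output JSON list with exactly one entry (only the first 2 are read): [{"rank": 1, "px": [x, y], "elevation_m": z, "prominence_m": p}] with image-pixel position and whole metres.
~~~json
[{"rank": 1, "px": [435, 224], "elevation_m": 1370, "prominence_m": 478}]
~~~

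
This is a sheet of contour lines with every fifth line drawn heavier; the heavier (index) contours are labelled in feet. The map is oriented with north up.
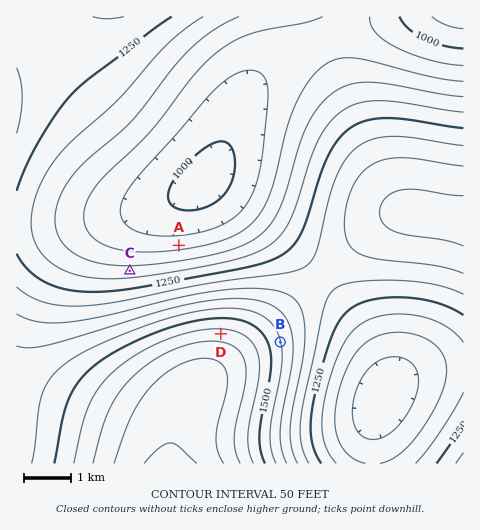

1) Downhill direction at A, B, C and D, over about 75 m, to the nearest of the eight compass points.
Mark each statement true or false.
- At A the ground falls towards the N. true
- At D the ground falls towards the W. false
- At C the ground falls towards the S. false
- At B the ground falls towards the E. true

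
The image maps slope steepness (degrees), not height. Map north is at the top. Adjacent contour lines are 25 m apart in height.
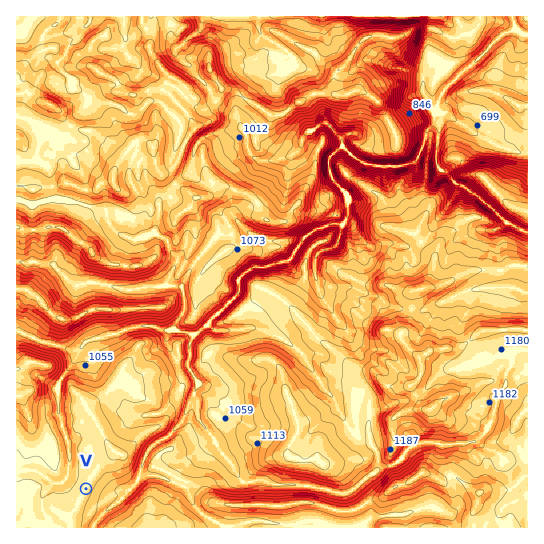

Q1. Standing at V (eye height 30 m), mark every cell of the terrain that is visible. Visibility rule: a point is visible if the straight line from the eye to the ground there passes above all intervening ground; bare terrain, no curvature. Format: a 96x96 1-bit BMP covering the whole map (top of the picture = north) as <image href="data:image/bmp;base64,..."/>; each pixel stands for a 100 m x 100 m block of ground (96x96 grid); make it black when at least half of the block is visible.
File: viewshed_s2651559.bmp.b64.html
<image width="96" height="96" href="data:image/bmp;base64,Qk2+BAAAAAAAAD4AAAAoAAAAYAAAAGAAAAABAAEAAAAAAIAEAAATCwAAEwsAAAIAAAAAAAAA////AAAAAAD+ef/gAAAAAAAAAAD8/f/wAAAAAAAACAD5/v+wAAAAAAAADAD7/3+ABwAAAAAADAD7//+AH/hgAAgABgD///+AHB38AHgAAgD////AGAB8AfwAAAD////AEAAH/H4AAAD///nA8AA/+B/AAAD///n/8AH/8AfgAAD///j+MB//wAHwAAD///hwAD//wAAwAAD/3/hwAH/5gAAYAAD/3/AeAP/gAAAAAAD//+AMAf/gAAAAAAD/z8AAAf/gAAAAAAD/74AAAf/wAAAAAAC//4AAAf/4AAAAAAi//wAAA//4AAAGgAw//wAAA//4AAYOgAw+HgAAAf/4AAYcAAR/fAAAAP/wAAP8AAD/PAAAAH/wAAH8AAD/GAAAAD/wAAH+AAD/EAAAAB/gAAfiAAA+IAAAAB/gAA/gAAAPAAAAAA/gAA/AAAAHAAAAAA/AABnAAAAPAAAAAAfAABGQAAAfAAAAAAfAACMwAAA/gAAAAAeAAA5wAAAAAAAAAAcAAAzwAAAAAAAAAAAAAAHgAAAAAAAAAAAAAAPAAAAAAAAAAAAAAAeAAAAAAAAAAAAAAA8AAAABgAAAAAAAAB8AAAAD4AAAAAAAAB4AAAAD8AAAAAAAAAgAAAAHHAAAAAAAAAAAAAAMB/AAAAAAAAAAAAAMAAAAAAAAAAAAAAAQAAAAAAAAAAHgAAAwAAAAAAAAAAP4AABAAAAAAAAAAA/4AAAAAAAAAAAAAByAAAAAAAAAAAAAAAgAAAAAAAAAAAAAAAAAAAAAAA+AAAAAAAAAAAAAA5DgAAAAAAAAAAAABwAgAAAAAAAAAAAADgAAAAAAAAAAAAAAGAAAAAAAAAAAAAAAMAAAAAAAAAAAAAAAYAAAAAAAAAAwAAAAQAAGAAAAAAAgAAAAAAAPAAAAAAAAAAAAAAAP4AAAAAAAAAAAAAAH4AAAAAAAAAAAAAABwAAAAAAAAAAAAAAA+AAAAAAAAAAAAAAA/gAAAAAAAAAAADgAg8AAAAAAAAAAACAAAYAAAAAAAAAAAGMAAAAAAAAAAAAAAEMcAAAAAAAAAAAAAAPkAAAAAAAAAAAAAAPiAAAAAAAAAAAAAAPCAAAAAAAAAAAAAAHBAAAAAAAAAAAAAAPgAAAAAAAAAAAAAAPAAAAAAAAAAAAAAAMAgAAAAAAAAAAAAAAAwAAAAAAAAAAAAAAAwAAAAAAAAAAAAAAAAAAAAAAAAAAAAAAAAAAAAAAAAAAAAAAAAAAAAAAAAAAAAAAAAAAAAAAAAAAAAAAAAAAAAAAAAAAAAAAAAAAAAAAAAAAAAAAAAAAAAAAAAAAAAAAAAAAAAAAAAAAAAAAAAAAAAAAAAAAAAAAAAAAAAAAAAAAAAAAAAAAAAAAAAAAAAAAAAAAAAAAAAAAAAAAAAAAAAAAAAAAAAAAAAAAAAAAAAAAAAAAAAAAAAAAAAAAAAAAAAAAAAAAAAAAAAAAAAAAAAAAAAAAAAAAAAAAAAAAAAAAAAAAAAAAAAAAAAAAAAAAAAAAAAAAAAAAAAAAAAAAAAAAAAAA="/>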